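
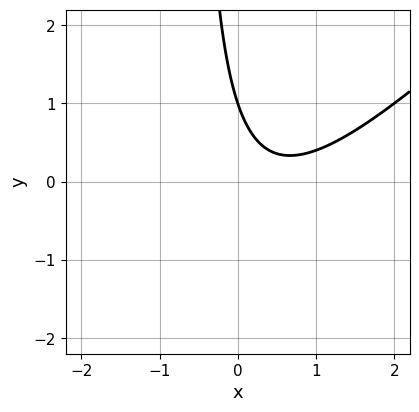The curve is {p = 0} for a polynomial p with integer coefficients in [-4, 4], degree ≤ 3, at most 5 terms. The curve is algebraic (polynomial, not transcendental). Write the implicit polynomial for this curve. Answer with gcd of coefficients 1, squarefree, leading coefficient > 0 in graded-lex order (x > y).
1. Degree: the shape is more complex than any degree-1 curve, so deg p = 2.
2. Against the integer gridlines: it meets the y-axis at y = 1 (among the integer gridlines); the curve avoids every integer x-axis point in the box.
3. Assembling these constraints gives the stated polynomial.

3*x^2 - 3*x*y - 3*x - 2*y + 2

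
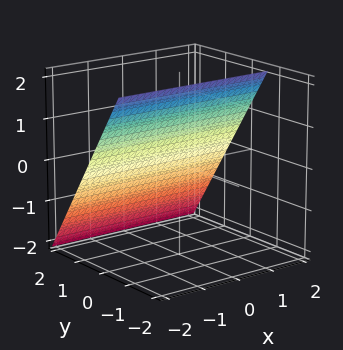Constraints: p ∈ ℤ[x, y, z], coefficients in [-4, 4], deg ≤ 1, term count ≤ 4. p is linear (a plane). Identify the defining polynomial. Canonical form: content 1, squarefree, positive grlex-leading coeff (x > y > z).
(a) deg p = 1. The surface is flat (a plane).
(b) Observable constraints: one z-axis crossing is at z = 1; it misses every integer gridline on the x-axis.
(c) Putting this together gives p.

3*y + 2*z - 2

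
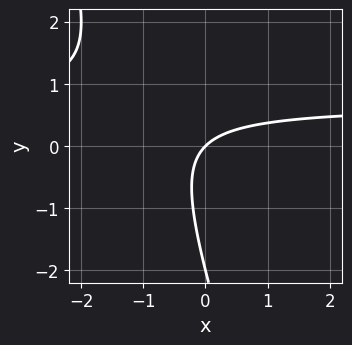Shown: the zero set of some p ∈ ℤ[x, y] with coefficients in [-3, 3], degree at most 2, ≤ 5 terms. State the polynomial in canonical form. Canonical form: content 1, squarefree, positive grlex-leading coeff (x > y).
(a) Degree: no degree-1 curve has this shape, so deg p = 2.
(b) Reading off the gridlines: among the integer gridlines, it crosses the y-axis at y ∈ {-2, 0}; one x-axis crossing is at x = 0.
(c) These observations pin down the coefficients.

3*x*y + y^2 - 2*x + 2*y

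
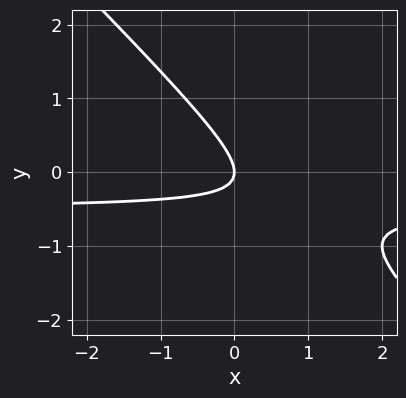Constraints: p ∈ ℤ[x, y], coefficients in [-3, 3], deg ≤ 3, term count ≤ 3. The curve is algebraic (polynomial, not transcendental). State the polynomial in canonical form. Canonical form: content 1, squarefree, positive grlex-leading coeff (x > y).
2*x*y + 2*y^2 + x

First, the degree is 2 — the shape is more complex than any degree-1 curve.
Next, from the axis intercepts and sections: it crosses the x-axis at the gridline x = 0; it crosses the y-axis at the gridline y = 0.
Finally, assembling these constraints gives the stated polynomial.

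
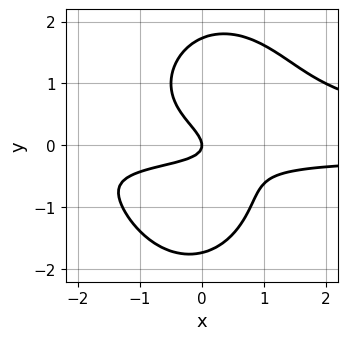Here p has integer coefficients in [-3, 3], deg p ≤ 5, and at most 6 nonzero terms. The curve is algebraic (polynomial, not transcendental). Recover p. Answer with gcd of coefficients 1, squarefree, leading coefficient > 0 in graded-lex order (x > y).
Degree: a generic line meets the curve in up to 4 points, so deg p = 4.
Checking where it meets the axes: one x-axis crossing is at x = 0; one y-axis crossing is at y = 0.
Together with the visible shape, these determine p as stated.

2*x^2*y^2 + y^4 - 2*x*y - 3*y^2 - x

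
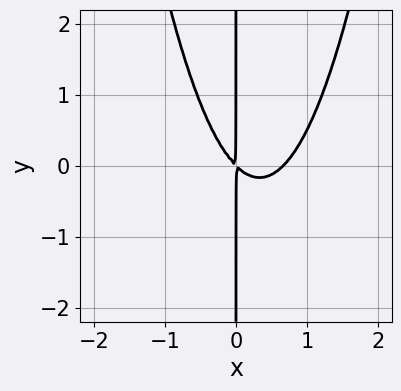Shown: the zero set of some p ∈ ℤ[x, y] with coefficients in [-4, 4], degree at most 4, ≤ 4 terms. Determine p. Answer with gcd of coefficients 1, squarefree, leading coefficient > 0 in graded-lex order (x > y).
1. The degree is 3 — a generic line meets the curve in up to 3 points.
2. Against the integer gridlines: every point of the y-axis in the box is on the curve.
3. Assembling these constraints gives the stated polynomial.

3*x^3 - 2*x^2 - 2*x*y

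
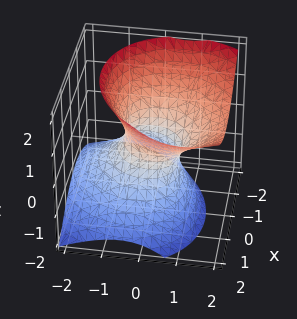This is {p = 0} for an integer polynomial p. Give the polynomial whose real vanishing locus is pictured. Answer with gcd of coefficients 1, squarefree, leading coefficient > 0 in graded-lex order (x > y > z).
Degree: no degree-1 surface has this shape, so deg p = 2.
Checking where it meets the axes: it misses every integer gridline on the z-axis.
Assembling these constraints gives the stated polynomial.

3*x^2 - x*y + 3*y^2 - 3*y*z - 3*z^2 - 2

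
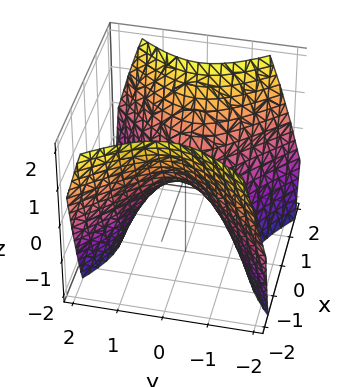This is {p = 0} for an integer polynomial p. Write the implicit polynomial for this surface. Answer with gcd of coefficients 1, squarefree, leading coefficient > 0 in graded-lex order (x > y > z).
First, degree: a hyperbolic paraboloid; a quadric, so deg p = 2.
Next, symmetries: it's symmetric under x → −x, forcing even powers of x; the y ↦ −y reflection is a symmetry, so y appears only in even powers.
Then, against the integer gridlines: it meets the x-axis at x = 0 (among the integer gridlines); it meets the y-axis at y = 0 (among the integer gridlines); one z-axis crossing is at z = 0.
Finally, assembling these constraints gives the stated polynomial.

x^2 - y^2 - z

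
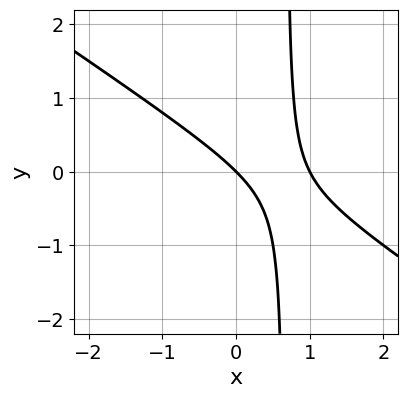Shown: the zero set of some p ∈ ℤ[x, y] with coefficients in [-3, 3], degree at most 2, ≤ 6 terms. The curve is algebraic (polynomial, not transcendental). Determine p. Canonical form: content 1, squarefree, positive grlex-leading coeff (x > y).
First, degree: no degree-1 curve has this shape, so deg p = 2.
Next, from the axis intercepts and sections: it crosses the y-axis at the gridline y = 0; among the integer gridlines, it crosses the x-axis at x ∈ {0, 1}.
Finally, together with the visible shape, these determine p as stated.

2*x^2 + 3*x*y - 2*x - 2*y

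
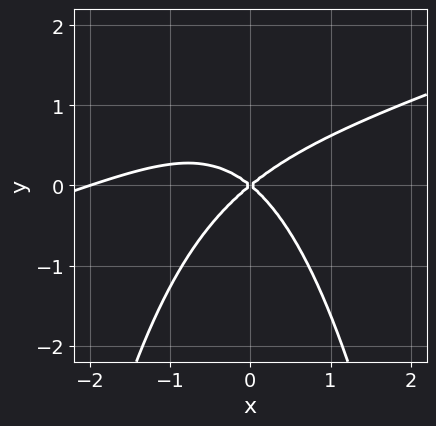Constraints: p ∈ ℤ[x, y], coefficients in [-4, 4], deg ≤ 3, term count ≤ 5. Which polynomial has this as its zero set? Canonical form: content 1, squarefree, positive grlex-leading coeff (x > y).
(a) deg p = 3.
(b) Checking where it meets the axes: among the integer gridlines, it crosses the x-axis at x ∈ {-2, 0}; one y-axis crossing is at y = 0.
(c) Assembling these constraints gives the stated polynomial.

x^3 - 3*x^2*y + 2*x^2 - 3*y^2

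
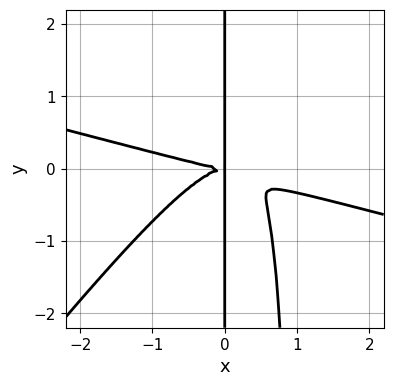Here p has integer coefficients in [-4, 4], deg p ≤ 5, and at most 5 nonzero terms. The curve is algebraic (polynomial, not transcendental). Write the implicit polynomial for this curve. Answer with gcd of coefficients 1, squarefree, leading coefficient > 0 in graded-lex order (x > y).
x^4 + 3*x^3*y - 3*x^2*y^2 + 3*x*y^2

First, degree: the shape is more complex than any degree-3 curve, so deg p = 4.
Then, observable constraints: every point of the y-axis in the box is on the curve.
Finally, the integer polynomial consistent with all of this is the stated p.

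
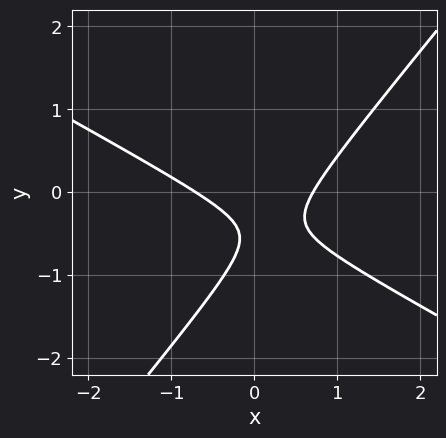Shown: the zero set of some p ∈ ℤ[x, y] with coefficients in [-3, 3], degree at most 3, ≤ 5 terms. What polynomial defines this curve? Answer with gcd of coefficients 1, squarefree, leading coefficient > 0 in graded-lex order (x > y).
2*x^2 + 2*x*y - 3*y^2 - 3*y - 1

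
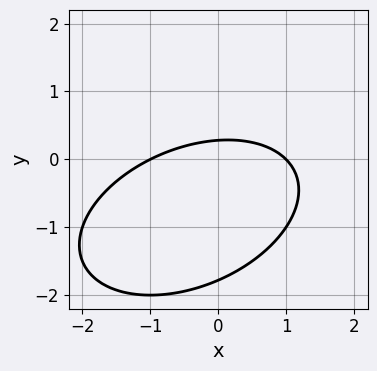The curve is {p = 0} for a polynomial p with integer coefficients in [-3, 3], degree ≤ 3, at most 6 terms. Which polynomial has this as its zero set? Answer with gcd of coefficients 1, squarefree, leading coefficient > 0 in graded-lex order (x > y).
1. The degree is 2 — no degree-1 curve has this shape.
2. From the visible intercepts: among the integer gridlines, it crosses the x-axis at x ∈ {-1, 1}.
3. Matching integer coefficients to the picture gives p.

x^2 - x*y + 2*y^2 + 3*y - 1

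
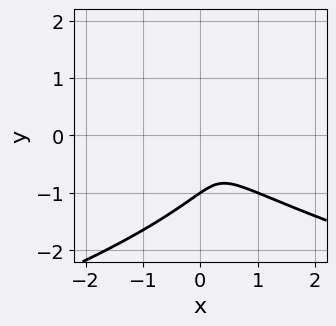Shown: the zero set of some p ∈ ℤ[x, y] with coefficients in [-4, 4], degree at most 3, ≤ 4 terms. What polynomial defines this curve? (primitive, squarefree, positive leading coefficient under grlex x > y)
deg p = 3. A generic line meets the curve in up to 3 points.
From the visible intercepts: it meets the y-axis at y = -1 (among the integer gridlines).
Together with the visible shape, these determine p as stated.

3*y^3 + 2*x^2 + 2*x*y + 3*y^2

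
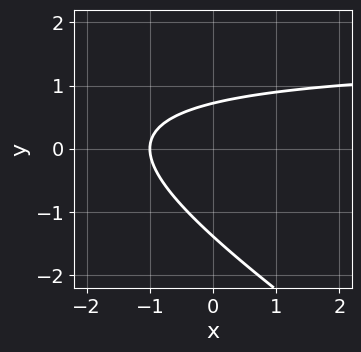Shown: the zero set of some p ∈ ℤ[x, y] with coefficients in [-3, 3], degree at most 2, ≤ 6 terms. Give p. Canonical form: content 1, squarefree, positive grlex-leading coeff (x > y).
2*x*y + 3*y^2 - 3*x + 2*y - 3

First, deg p = 2. A generic line meets the curve in up to 2 points.
Next, against the integer gridlines: it crosses the x-axis at the gridline x = -1.
Finally, fitting integer coefficients to these (and the overall shape) gives p.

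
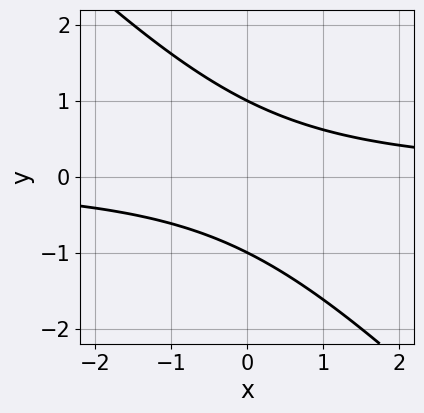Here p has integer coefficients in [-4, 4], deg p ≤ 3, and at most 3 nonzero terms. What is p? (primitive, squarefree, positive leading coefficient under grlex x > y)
x*y + y^2 - 1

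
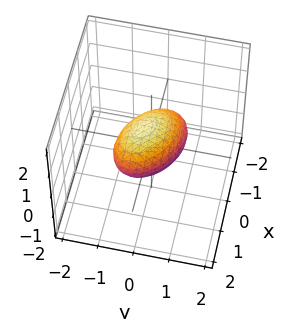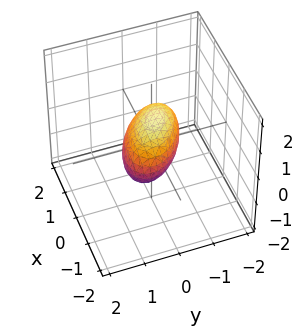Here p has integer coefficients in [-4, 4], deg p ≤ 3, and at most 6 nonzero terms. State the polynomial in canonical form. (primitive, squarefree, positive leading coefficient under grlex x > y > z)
1. The degree is 2 — the shape is more complex than any degree-1 surface.
2. Checking where it meets the axes: the x-axis gridline crossings are at x ∈ {-1, 1}.
3. The integer polynomial consistent with all of this is the stated p.

2*x^2 + 2*x*y + 3*y^2 + y*z + 3*z^2 - 2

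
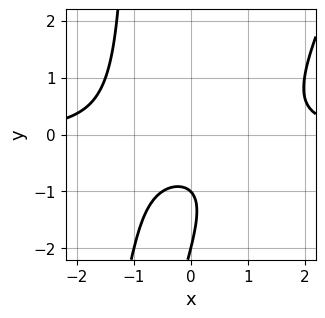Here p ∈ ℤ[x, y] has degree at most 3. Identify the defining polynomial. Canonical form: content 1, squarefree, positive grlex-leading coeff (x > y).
2*x^2*y - x*y^2 - y^2 - 3*y - 2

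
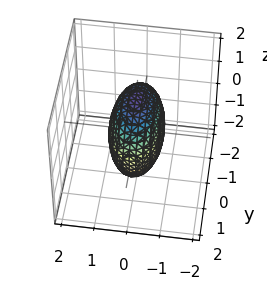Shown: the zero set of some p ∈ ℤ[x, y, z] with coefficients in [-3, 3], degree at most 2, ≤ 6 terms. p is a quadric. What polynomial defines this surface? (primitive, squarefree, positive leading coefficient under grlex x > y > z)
3*x^2 + y^2 + z^2 - 2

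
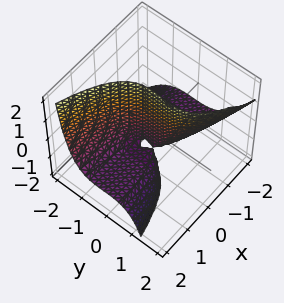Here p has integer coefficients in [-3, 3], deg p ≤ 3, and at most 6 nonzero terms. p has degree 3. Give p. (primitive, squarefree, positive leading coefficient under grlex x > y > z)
2*y^3 - y^2*z + 3*x*z + 3*x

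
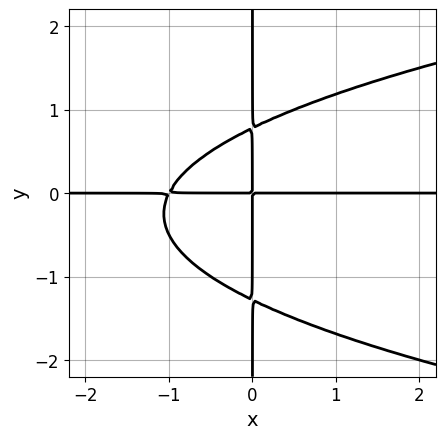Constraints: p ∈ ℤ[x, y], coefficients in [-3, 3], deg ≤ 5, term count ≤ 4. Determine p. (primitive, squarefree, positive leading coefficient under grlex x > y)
2*x*y^3 - 2*x^2*y + x*y^2 - 2*x*y

1. The degree is 4 — a generic line meets the curve in up to 4 points.
2. Against the integer gridlines: the visible y-axis segment lies entirely on the curve; the visible x-axis segment lies entirely on the curve.
3. Fitting integer coefficients to these (and the overall shape) gives p.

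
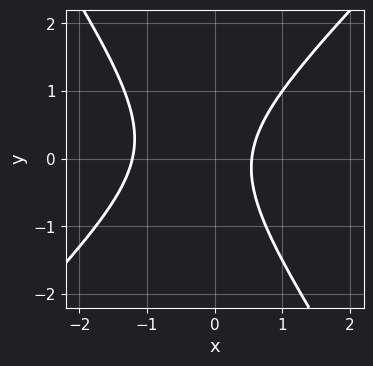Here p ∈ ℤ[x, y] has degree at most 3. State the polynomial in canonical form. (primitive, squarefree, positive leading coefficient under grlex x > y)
1. Degree: the shape is more complex than any degree-1 curve, so deg p = 2.
2. Against the integer gridlines: the curve avoids every integer y-axis point in the box.
3. Together with the visible shape, these determine p as stated.

3*x^2 - x*y - 2*y^2 + 2*x - 2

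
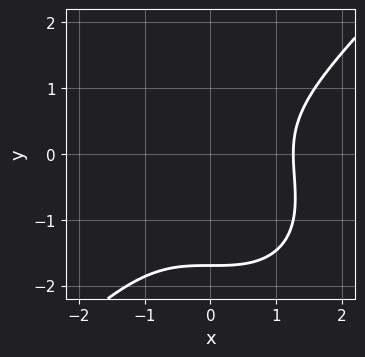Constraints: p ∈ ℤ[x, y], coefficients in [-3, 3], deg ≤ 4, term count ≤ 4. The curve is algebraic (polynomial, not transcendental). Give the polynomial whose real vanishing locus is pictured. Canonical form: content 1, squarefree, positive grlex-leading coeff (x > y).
x^3 - y^3 - y^2 - 2

First, deg p = 3. No degree-2 curve has this shape.
Finally, solving for integer coefficients yields p as stated.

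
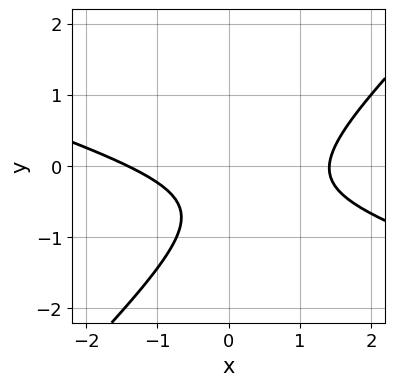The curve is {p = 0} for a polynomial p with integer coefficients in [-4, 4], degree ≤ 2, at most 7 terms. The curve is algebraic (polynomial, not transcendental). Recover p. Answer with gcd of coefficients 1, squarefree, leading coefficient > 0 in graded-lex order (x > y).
x^2 + 2*x*y - 3*y^2 - 3*y - 2

First, deg p = 2.
Next, from the axis intercepts and sections: no y-intercept at any integer in the box.
Finally, matching integer coefficients to the picture gives p.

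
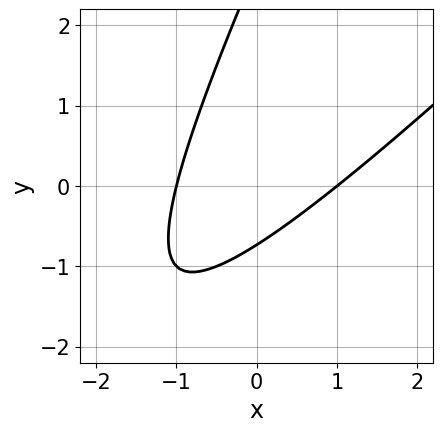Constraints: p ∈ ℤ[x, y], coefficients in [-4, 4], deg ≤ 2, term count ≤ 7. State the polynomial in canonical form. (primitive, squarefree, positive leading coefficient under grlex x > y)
2*x^2 - 3*x*y + y^2 - 2*y - 2

First, degree: no degree-1 curve has this shape, so deg p = 2.
Then, from the axis intercepts and sections: the x-axis gridline crossings are at x ∈ {-1, 1}.
Finally, solving for integer coefficients yields p as stated.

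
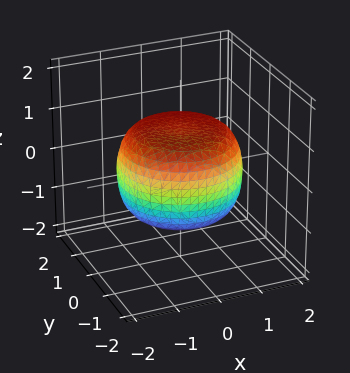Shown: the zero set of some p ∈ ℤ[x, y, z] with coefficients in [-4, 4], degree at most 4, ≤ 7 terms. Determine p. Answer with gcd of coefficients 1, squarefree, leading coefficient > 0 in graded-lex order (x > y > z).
x^4 + 2*x^2*y^2 + y^4 - x^2 - y^2 + 2*z^2 - 2

deg p = 4. A generic line meets the surface in up to 4 points.
Symmetry: the surface is invariant under rotation about z: p = q(x² + y², z).
From the axis intercepts and sections: a circular section at z = 1 has radius exactly 1; among the integer gridlines, it crosses the z-axis at z ∈ {-1, 1}.
The integer polynomial consistent with all of this is the stated p.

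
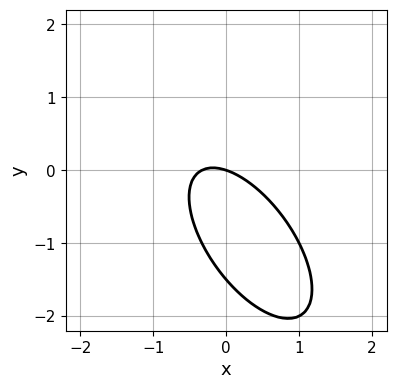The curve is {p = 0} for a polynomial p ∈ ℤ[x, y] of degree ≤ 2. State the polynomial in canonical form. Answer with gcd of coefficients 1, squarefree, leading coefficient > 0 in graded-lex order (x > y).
3*x^2 + 3*x*y + 2*y^2 + x + 3*y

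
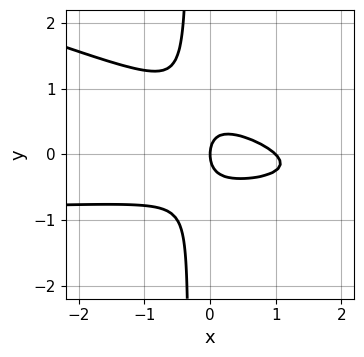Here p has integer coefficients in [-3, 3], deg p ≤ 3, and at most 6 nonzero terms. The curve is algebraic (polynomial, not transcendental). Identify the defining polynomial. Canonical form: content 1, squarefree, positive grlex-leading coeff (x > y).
x^2*y + 3*x*y^2 + x^2 + y^2 - x

First, deg p = 3. No degree-2 curve has this shape.
Next, reading off the gridlines: among the integer gridlines, it crosses the x-axis at x ∈ {0, 1}; it crosses the y-axis at the gridline y = 0.
Finally, putting this together gives p.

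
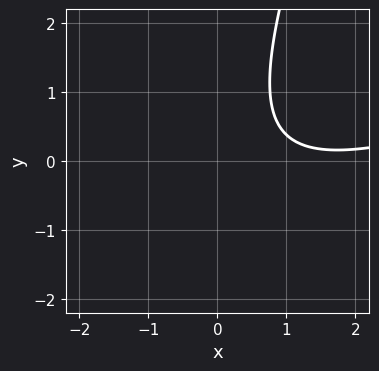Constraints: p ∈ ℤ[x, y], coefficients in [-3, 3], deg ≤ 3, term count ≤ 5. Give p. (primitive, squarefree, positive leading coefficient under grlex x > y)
First, degree: no degree-1 curve has this shape, so deg p = 2.
Then, from the axis intercepts and sections: no x-intercept at any integer in the box; no y-intercept at any integer in the box.
Finally, the integer polynomial consistent with all of this is the stated p.

x^2 - 3*x*y + y^2 - 3*x + 3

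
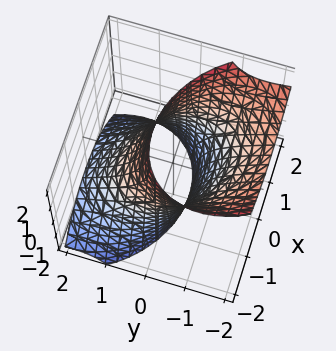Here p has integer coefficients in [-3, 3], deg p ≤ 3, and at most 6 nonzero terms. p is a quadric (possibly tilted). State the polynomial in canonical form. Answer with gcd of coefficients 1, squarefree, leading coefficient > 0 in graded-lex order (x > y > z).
2*x^2 + x*y + 2*y^2 + 3*y*z - 3

First, deg p = 2. The shape is more complex than any degree-1 surface.
Next, from the axis intercepts and sections: no z-intercept at any integer in the box.
Finally, assembling these constraints gives the stated polynomial.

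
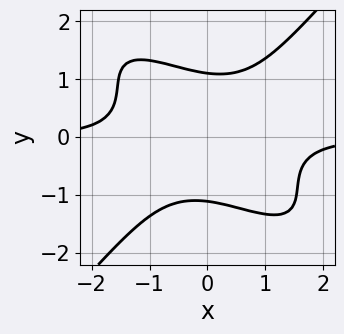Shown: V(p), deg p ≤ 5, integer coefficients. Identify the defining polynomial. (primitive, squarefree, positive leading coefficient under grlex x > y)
2*x^3*y + 2*x^2*y^2 - x*y^3 - 2*y^4 + 3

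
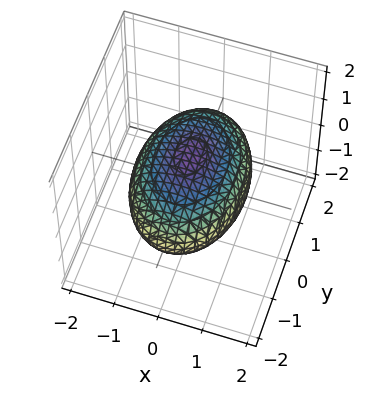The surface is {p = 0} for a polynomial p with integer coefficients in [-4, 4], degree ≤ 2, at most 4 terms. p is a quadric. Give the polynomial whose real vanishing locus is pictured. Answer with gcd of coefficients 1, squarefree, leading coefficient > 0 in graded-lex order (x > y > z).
2*x^2 + y^2 + 3*z^2 - 3

First, degree: a closed, bounded, convex surface; a quadric, so deg p = 2.
Then, symmetries: mirror symmetry z ↦ −z ⇒ only even powers of z; mirror symmetry y ↦ −y ⇒ only even powers of y; it's symmetric under x → −x, forcing even powers of x.
Then, from the axis intercepts and sections: among the integer gridlines, it crosses the z-axis at z ∈ {-1, 1}.
Finally, solving for integer coefficients yields p as stated.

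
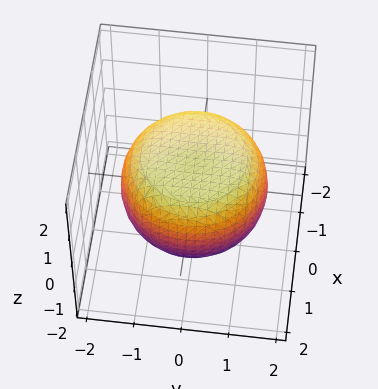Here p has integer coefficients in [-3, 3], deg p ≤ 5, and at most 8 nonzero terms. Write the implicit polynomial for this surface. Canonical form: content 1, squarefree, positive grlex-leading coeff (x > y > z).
x^4 + 2*x^2*y^2 + y^4 - x^2 - y^2 + 3*z^2 - 3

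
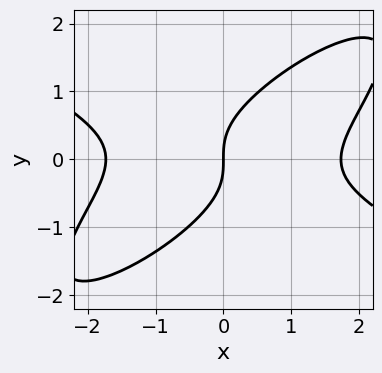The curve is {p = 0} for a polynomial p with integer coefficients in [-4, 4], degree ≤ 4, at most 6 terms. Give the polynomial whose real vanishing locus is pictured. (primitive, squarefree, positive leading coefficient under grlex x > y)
x^3 - 3*x*y^2 + 3*y^3 - 3*x

The degree is 3 — a generic line meets the curve in up to 3 points.
Against the integer gridlines: it crosses the x-axis at the gridline x = 0; it meets the y-axis at y = 0 (among the integer gridlines).
Fitting integer coefficients to these (and the overall shape) gives p.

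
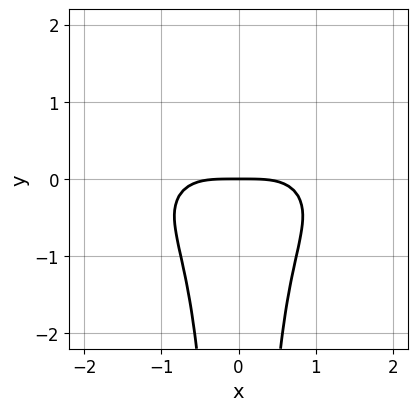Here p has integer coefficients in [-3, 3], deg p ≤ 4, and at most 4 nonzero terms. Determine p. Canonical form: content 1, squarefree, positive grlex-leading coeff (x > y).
x^4 + 3*x^2*y^2 + 2*y

Degree: no degree-3 curve has this shape, so deg p = 4.
Symmetries: it's symmetric under x → −x, forcing even powers of x.
Observable constraints: it meets the y-axis at y = 0 (among the integer gridlines); it meets the x-axis at x = 0 (among the integer gridlines).
The integer polynomial consistent with all of this is the stated p.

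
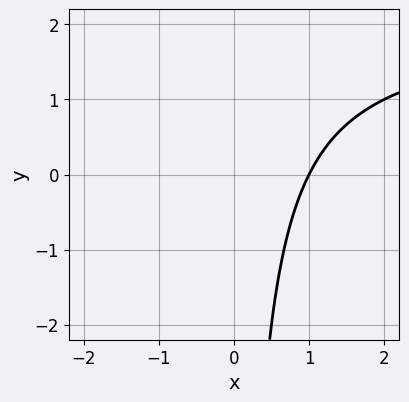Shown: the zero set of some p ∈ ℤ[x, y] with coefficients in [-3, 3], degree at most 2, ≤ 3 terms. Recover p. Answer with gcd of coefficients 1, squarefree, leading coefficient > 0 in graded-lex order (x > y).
First, degree: a generic line meets the curve in up to 2 points, so deg p = 2.
Next, against the integer gridlines: it misses every integer gridline on the y-axis; one x-axis crossing is at x = 1.
Finally, fitting integer coefficients to these (and the overall shape) gives p.

x*y - 2*x + 2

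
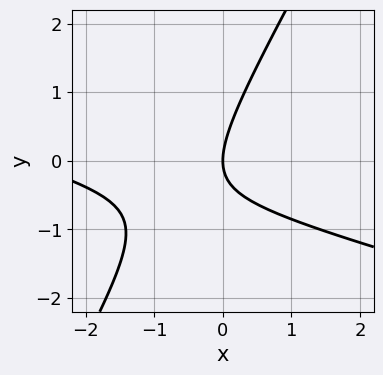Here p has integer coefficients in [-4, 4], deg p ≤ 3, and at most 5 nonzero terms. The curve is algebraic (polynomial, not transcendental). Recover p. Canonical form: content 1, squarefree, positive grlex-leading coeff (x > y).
x^2 + 3*x*y - 2*y^2 + 3*x

1. Degree: no degree-1 curve has this shape, so deg p = 2.
2. Against the integer gridlines: it meets the y-axis at y = 0 (among the integer gridlines); it meets the x-axis at x = 0 (among the integer gridlines).
3. Together with the visible shape, these determine p as stated.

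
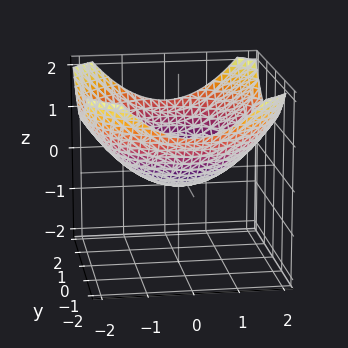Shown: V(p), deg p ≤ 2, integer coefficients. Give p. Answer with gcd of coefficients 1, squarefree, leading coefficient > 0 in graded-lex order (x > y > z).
x^2 + y^2 - 3*z - 1

1. Degree: no degree-1 surface has this shape, so deg p = 2.
2. By symmetry, the surface is invariant under rotation about z: p = q(x² + y², z).
3. From the axis intercepts and sections: the x-axis gridline crossings are at x ∈ {-1, 1}; a circular section at z = 0 has radius exactly 1; among the integer gridlines, it crosses the y-axis at y ∈ {-1, 1}.
4. Solving for integer coefficients yields p as stated.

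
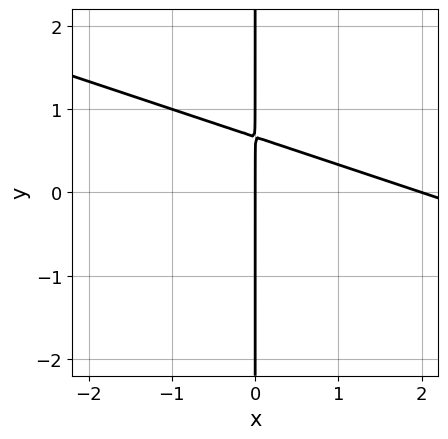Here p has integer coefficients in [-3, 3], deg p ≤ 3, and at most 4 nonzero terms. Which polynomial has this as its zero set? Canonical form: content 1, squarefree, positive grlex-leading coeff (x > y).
x^2 + 3*x*y - 2*x

(a) Degree: no degree-1 curve has this shape, so deg p = 2.
(b) Checking where it meets the axes: the visible y-axis segment lies entirely on the curve; the x-axis gridline crossings are at x ∈ {0, 2}.
(c) Matching integer coefficients to the picture gives p.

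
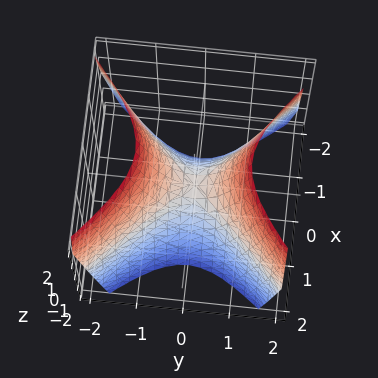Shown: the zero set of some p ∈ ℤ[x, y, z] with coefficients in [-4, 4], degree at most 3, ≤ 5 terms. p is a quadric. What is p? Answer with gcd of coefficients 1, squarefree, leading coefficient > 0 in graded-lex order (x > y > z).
3*x^2 - 3*y^2 + 2*z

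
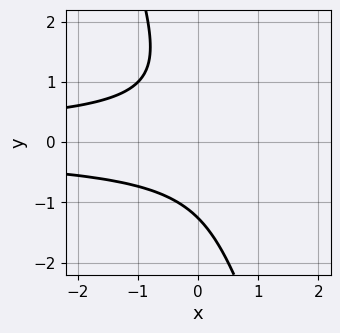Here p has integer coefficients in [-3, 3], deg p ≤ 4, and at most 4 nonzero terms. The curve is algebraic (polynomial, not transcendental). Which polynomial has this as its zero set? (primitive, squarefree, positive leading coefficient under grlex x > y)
Degree: no degree-2 curve has this shape, so deg p = 3.
Against the integer gridlines: the curve avoids every integer x-axis point in the box.
The integer polynomial consistent with all of this is the stated p.

3*x*y^2 + y^3 + 2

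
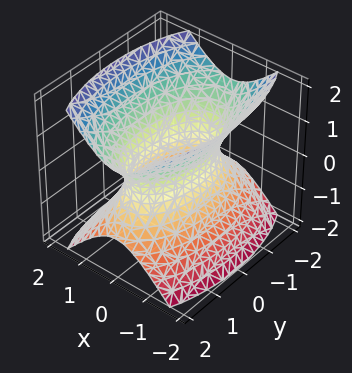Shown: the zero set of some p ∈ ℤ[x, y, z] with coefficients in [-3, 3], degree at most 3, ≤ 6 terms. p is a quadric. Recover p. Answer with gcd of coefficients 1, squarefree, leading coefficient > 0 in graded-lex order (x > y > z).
3*x^2 + y^2 - 2*z^2 - 2

First, degree: one connected sheet with a waist; a quadric, so deg p = 2.
Then, symmetries: mirror symmetry z ↦ −z ⇒ only even powers of z; it's symmetric under x → −x, forcing even powers of x; mirror symmetry y ↦ −y ⇒ only even powers of y.
Then, from the axis intercepts and sections: no z-intercept at any integer in the box.
Finally, the integer polynomial consistent with all of this is the stated p.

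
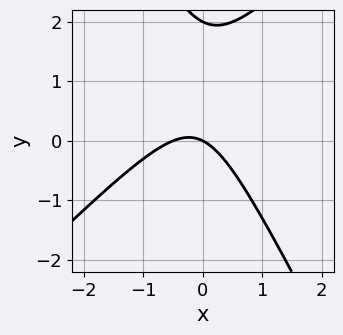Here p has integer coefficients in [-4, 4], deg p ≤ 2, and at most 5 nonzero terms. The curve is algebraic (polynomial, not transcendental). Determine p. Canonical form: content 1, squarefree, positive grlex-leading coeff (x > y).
2*x^2 - x*y - y^2 + x + 2*y

1. The degree is 2 — no degree-1 curve has this shape.
2. From the axis intercepts and sections: it crosses the x-axis at the gridline x = 0; among the integer gridlines, it crosses the y-axis at y ∈ {0, 2}.
3. Matching integer coefficients to the picture gives p.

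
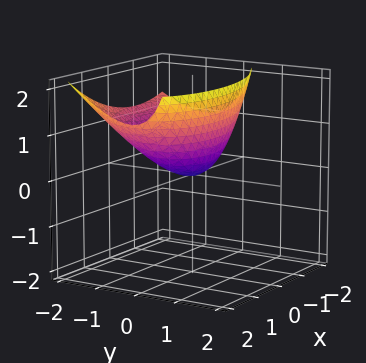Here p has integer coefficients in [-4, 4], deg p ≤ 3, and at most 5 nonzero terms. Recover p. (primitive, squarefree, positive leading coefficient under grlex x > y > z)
1. The degree is 2 — the shape is more complex than any degree-1 surface.
2. Reading off the gridlines: it meets the y-axis at y = 0 (among the integer gridlines); it crosses the x-axis at the gridline x = 0; one z-axis crossing is at z = 0.
3. Solving for integer coefficients yields p as stated.

x^2 - x*y + 2*y^2 + 2*y*z - 3*z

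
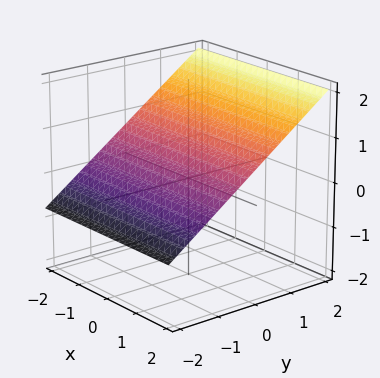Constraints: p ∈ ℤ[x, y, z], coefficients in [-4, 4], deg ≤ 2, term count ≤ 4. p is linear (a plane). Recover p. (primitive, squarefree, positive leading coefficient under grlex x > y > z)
2*y - 3*z + 2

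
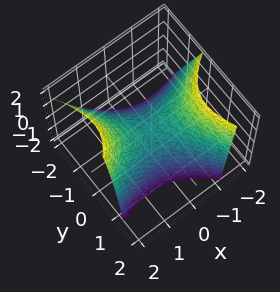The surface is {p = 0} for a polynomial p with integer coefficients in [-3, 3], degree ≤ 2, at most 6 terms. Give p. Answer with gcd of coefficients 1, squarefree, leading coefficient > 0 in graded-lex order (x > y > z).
2*x^2 - 3*x*y - 3*y^2 + y*z - 3*z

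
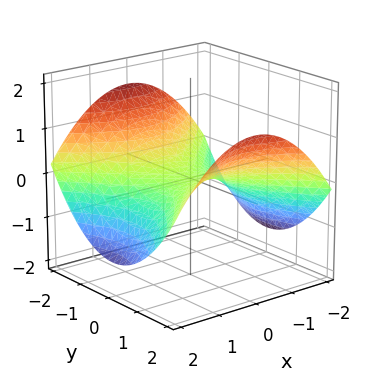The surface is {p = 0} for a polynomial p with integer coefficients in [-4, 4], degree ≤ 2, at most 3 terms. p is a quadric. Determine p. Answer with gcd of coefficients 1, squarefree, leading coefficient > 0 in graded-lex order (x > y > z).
(a) deg p = 2.
(b) Symmetries: it's symmetric under x → −x, forcing even powers of x; it's symmetric under y → −y, forcing even powers of y.
(c) Observable constraints: it crosses the x-axis at the gridline x = 0; it crosses the z-axis at the gridline z = 0; it meets the y-axis at y = 0 (among the integer gridlines).
(d) Matching integer coefficients to the picture gives p.

x^2 - y^2 + 3*z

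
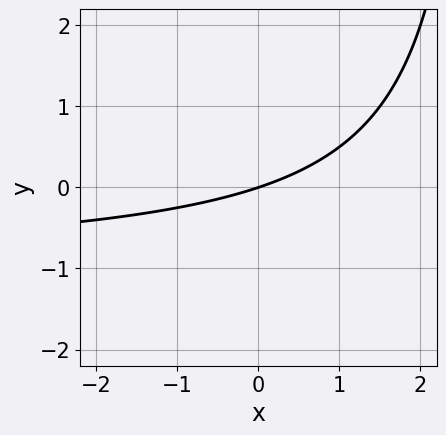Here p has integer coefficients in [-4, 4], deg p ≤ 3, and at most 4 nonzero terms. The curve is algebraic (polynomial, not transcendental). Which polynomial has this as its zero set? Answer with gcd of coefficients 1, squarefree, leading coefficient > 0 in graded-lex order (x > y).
x*y + x - 3*y

First, the degree is 2 — the shape is more complex than any degree-1 curve.
Next, checking where it meets the axes: it crosses the y-axis at the gridline y = 0; it meets the x-axis at x = 0 (among the integer gridlines).
Finally, fitting integer coefficients to these (and the overall shape) gives p.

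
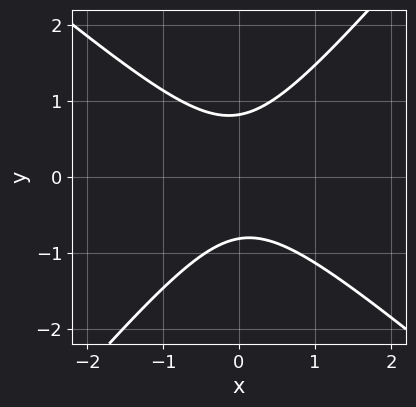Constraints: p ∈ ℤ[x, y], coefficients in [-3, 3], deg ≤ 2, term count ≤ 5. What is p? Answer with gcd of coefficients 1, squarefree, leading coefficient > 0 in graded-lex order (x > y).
3*x^2 + x*y - 3*y^2 + 2

(a) deg p = 2.
(b) From the axis intercepts and sections: it misses every integer gridline on the x-axis.
(c) Fitting integer coefficients to these (and the overall shape) gives p.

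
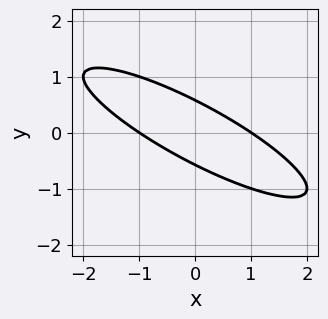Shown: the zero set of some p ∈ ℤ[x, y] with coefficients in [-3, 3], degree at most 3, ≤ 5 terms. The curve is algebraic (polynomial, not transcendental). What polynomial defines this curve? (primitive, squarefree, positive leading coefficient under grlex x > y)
x^2 + 3*x*y + 3*y^2 - 1

Degree: a generic line meets the curve in up to 2 points, so deg p = 2.
Against the integer gridlines: the x-axis gridline crossings are at x ∈ {-1, 1}.
Assembling these constraints gives the stated polynomial.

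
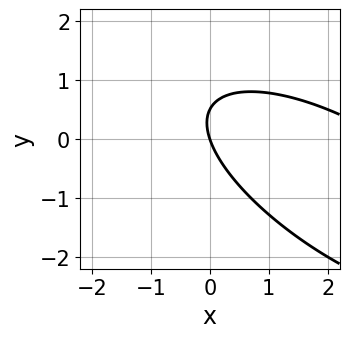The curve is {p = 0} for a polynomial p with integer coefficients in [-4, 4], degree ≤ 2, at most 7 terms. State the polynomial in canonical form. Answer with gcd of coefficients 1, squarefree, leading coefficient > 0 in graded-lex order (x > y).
First, deg p = 2.
Next, reading off the gridlines: one y-axis crossing is at y = 0; one x-axis crossing is at x = 0.
Finally, these observations pin down the coefficients.

x^2 + 2*x*y + 2*y^2 - 3*x - y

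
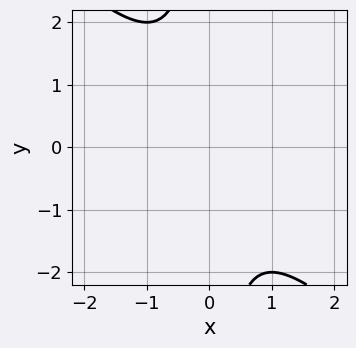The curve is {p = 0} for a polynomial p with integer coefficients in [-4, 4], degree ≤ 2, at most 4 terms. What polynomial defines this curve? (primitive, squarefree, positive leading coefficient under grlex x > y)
x^2 + x*y + 1

First, deg p = 2. A generic line meets the curve in up to 2 points.
Then, reading off the gridlines: no x-intercept at any integer in the box; it misses every integer gridline on the y-axis.
Finally, the integer polynomial consistent with all of this is the stated p.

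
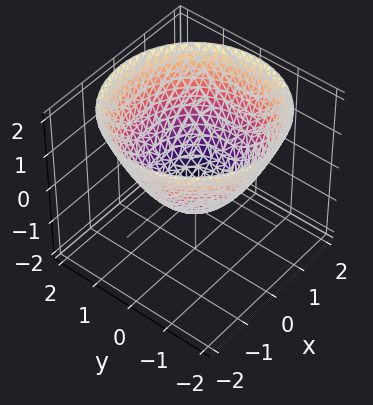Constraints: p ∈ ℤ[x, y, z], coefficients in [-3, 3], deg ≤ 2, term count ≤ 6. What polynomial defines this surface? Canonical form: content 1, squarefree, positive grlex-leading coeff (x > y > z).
First, degree: a generic line meets the surface in up to 2 points, so deg p = 2.
Then, symmetries: every cross-section ⟂ z is a circle, so x, y appear only via x² + y².
Then, against the integer gridlines: among the integer gridlines, it crosses the x-axis at x ∈ {-1, 1}; a circular section at z = 1 has radius between 1 and 2.
Finally, together with the visible shape, these determine p as stated.

2*x^2 + 2*y^2 - 3*z - 2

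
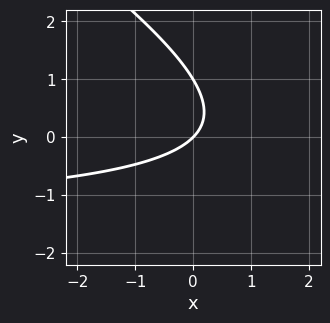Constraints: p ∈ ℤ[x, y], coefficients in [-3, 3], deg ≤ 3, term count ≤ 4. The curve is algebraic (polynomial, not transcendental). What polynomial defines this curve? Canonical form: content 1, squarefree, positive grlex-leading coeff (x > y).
2*x*y + 3*y^2 + 3*x - 3*y

1. The degree is 2 — no degree-1 curve has this shape.
2. Against the integer gridlines: the y-axis gridline crossings are at y ∈ {0, 1}; one x-axis crossing is at x = 0.
3. Assembling these constraints gives the stated polynomial.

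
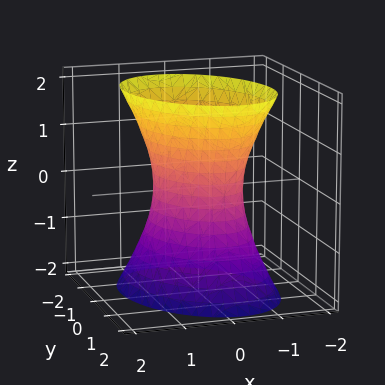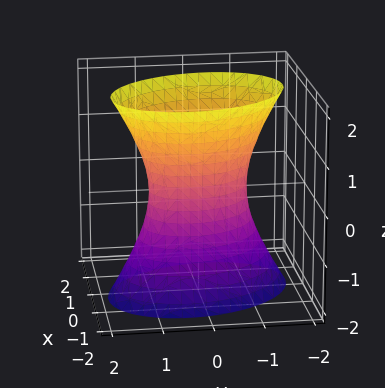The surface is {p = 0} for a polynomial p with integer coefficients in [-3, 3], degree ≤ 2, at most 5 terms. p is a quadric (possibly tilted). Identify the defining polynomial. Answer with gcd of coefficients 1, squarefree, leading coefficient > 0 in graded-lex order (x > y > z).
(a) Degree: a generic line meets the surface in up to 2 points, so deg p = 2.
(b) Checking where it meets the axes: among the integer gridlines, it crosses the y-axis at y ∈ {-1, 1}; no z-intercept at any integer in the box.
(c) Matching integer coefficients to the picture gives p.

3*x^2 + x*y + 2*y^2 - z^2 - 2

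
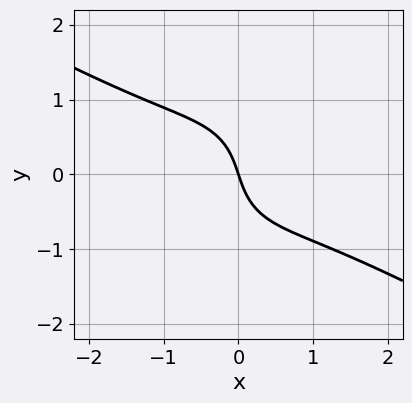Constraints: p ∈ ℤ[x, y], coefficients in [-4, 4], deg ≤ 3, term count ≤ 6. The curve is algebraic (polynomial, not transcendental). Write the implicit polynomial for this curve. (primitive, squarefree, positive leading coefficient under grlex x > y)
Degree: no degree-2 curve has this shape, so deg p = 3.
From the visible intercepts: it crosses the x-axis at the gridline x = 0; it meets the y-axis at y = 0 (among the integer gridlines).
Putting this together gives p.

2*x^3 + 3*x^2*y + 2*y^3 + 3*x + y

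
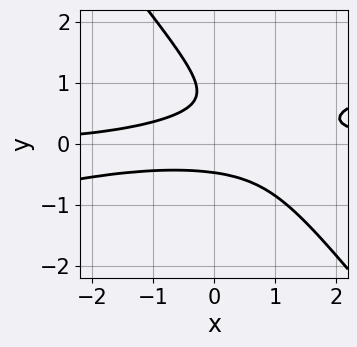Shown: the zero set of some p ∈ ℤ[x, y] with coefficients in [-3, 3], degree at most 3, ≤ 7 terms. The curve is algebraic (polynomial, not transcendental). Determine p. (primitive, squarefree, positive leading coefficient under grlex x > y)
x^2*y - 3*x*y^2 - 3*y^3 + 3*y^2 - 1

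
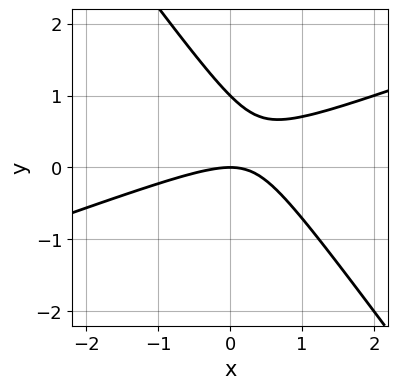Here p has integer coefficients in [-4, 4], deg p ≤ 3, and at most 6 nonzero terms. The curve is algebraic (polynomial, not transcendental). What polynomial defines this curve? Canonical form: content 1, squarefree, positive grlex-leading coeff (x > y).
First, the degree is 2 — a generic line meets the curve in up to 2 points.
Then, reading off the gridlines: among the integer gridlines, it crosses the y-axis at y ∈ {0, 1}; it crosses the x-axis at the gridline x = 0.
Finally, putting this together gives p.

x^2 - 2*x*y - 2*y^2 + 2*y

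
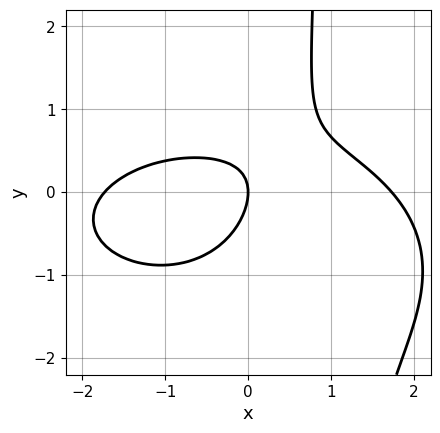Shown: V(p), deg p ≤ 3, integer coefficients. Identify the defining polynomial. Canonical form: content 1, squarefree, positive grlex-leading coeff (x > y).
(a) The degree is 3 — a generic line meets the curve in up to 3 points.
(b) From the visible intercepts: it meets the x-axis at x = 0 (among the integer gridlines); it crosses the y-axis at the gridline y = 0.
(c) These observations pin down the coefficients.

x^3 + 3*x*y^2 + 3*x*y - 3*y^2 - 3*x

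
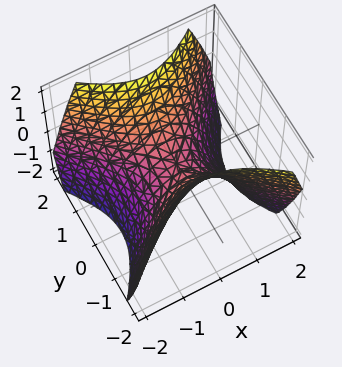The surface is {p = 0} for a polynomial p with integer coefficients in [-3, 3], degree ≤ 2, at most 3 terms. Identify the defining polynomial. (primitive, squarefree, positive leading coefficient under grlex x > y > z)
x^2 - y^2 + z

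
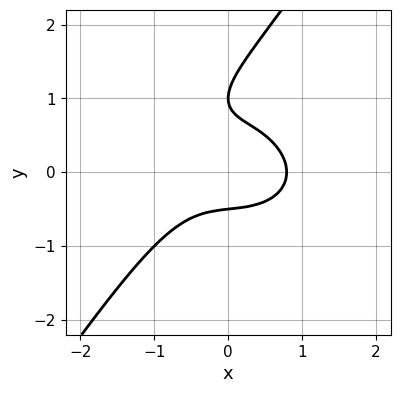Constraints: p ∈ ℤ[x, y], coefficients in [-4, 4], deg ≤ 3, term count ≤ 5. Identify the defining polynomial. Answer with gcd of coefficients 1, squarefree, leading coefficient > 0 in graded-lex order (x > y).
1. deg p = 3.
2. From the visible intercepts: one y-axis crossing is at y = 1.
3. Putting this together gives p.

2*x^3 + 2*x*y^2 - 2*y^3 + 3*y^2 - 1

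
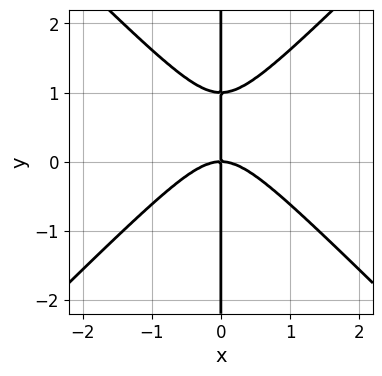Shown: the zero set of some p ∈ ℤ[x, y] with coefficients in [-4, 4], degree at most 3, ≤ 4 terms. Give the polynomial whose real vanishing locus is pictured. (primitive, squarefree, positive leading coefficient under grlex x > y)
x^3 - x*y^2 + x*y

(a) Degree: a generic line meets the curve in up to 3 points, so deg p = 3.
(b) Observable constraints: it meets the x-axis at x = 0 (among the integer gridlines); every point of the y-axis in the box is on the curve.
(c) Assembling these constraints gives the stated polynomial.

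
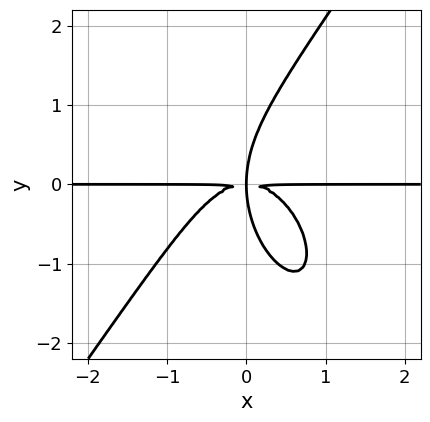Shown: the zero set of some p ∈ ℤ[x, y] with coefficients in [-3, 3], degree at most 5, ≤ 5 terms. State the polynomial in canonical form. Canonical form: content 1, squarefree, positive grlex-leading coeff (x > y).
3*x^3*y - y^4 + 3*x*y^2

(a) deg p = 4.
(b) Checking where it meets the axes: the visible x-axis segment lies entirely on the curve.
(c) Solving for integer coefficients yields p as stated.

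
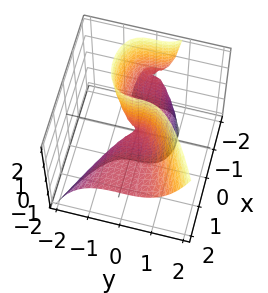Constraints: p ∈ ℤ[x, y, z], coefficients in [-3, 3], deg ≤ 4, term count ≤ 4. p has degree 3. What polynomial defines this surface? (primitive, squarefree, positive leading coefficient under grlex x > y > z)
x^2*z - 2*y^3 + 2*x*z

(a) The degree is 3 — the shape is more complex than any degree-2 surface.
(b) Against the integer gridlines: every point of the x-axis in the box is on the surface; the visible z-axis segment lies entirely on the surface.
(c) Together with the visible shape, these determine p as stated.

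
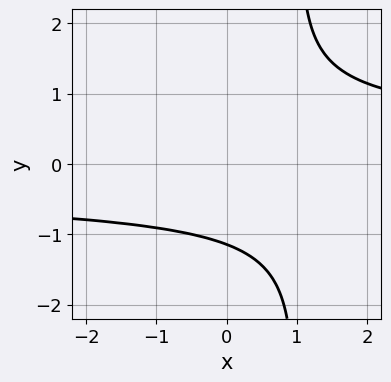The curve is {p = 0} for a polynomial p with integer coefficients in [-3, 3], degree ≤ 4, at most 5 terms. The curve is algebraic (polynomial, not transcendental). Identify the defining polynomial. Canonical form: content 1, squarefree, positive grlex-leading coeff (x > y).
1. Degree: a generic line meets the curve in up to 4 points, so deg p = 4.
2. From the visible intercepts: no x-intercept at any integer in the box.
3. Assembling these constraints gives the stated polynomial.

2*x*y^3 - 2*y^3 - 3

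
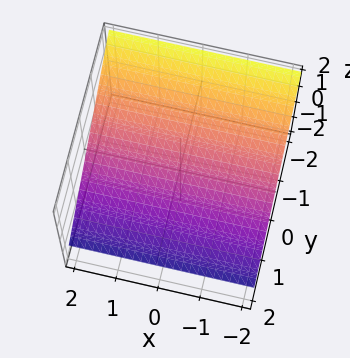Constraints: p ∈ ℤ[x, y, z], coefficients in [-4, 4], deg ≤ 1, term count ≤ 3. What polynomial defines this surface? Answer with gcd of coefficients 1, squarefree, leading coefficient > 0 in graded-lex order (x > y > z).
2*y + 3*z - 2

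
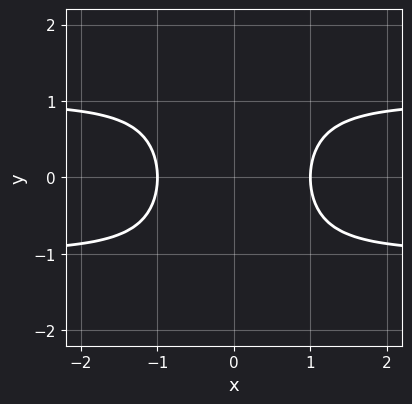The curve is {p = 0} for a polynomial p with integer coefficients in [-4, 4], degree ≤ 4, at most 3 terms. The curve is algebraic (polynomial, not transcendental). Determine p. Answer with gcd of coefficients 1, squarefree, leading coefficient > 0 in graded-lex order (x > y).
x^2*y^2 - x^2 + 1

First, degree: no degree-3 curve has this shape, so deg p = 4.
Then, symmetries: mirror symmetry y ↦ −y ⇒ only even powers of y; the x ↦ −x reflection is a symmetry, so x appears only in even powers.
Next, reading off the gridlines: it misses every integer gridline on the y-axis; the x-axis gridline crossings are at x ∈ {-1, 1}.
Finally, together with the visible shape, these determine p as stated.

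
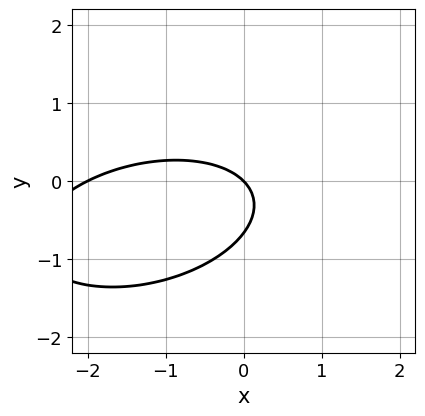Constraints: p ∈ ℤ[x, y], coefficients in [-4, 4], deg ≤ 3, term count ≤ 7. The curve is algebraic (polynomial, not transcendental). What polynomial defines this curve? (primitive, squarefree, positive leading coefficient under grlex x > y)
x^2 - x*y + 3*y^2 + 2*x + 2*y

(a) The degree is 2 — a generic line meets the curve in up to 2 points.
(b) Against the integer gridlines: the x-axis gridline crossings are at x ∈ {-2, 0}; it crosses the y-axis at the gridline y = 0.
(c) Matching integer coefficients to the picture gives p.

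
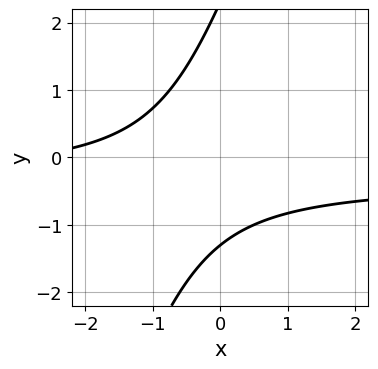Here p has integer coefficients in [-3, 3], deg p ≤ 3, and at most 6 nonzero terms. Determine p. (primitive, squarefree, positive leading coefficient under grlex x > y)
3*x*y - y^2 + x + y + 3

The degree is 2 — no degree-1 curve has this shape.
Reading off the gridlines: no x-intercept at any integer in the box.
Putting this together gives p.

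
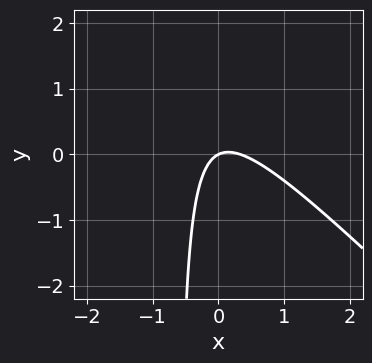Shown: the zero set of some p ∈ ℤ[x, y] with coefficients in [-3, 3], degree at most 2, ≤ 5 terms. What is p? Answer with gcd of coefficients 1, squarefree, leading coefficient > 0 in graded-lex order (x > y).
3*x^2 + 3*x*y - x + 2*y

The degree is 2 — a generic line meets the curve in up to 2 points.
From the axis intercepts and sections: one x-axis crossing is at x = 0; one y-axis crossing is at y = 0.
Fitting integer coefficients to these (and the overall shape) gives p.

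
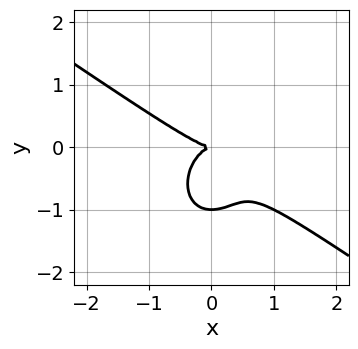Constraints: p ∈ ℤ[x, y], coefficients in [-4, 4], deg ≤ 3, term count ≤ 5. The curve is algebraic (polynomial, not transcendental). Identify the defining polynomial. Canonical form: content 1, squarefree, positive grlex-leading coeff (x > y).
x^3 + x^2*y + y^3 + y^2

(a) Degree: no degree-2 curve has this shape, so deg p = 3.
(b) Observable constraints: it crosses the x-axis at the gridline x = 0; among the integer gridlines, it crosses the y-axis at y ∈ {-1, 0}.
(c) The integer polynomial consistent with all of this is the stated p.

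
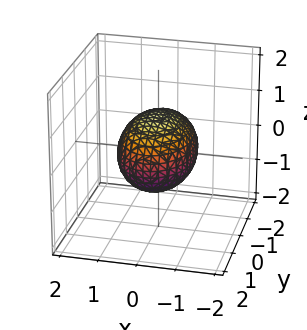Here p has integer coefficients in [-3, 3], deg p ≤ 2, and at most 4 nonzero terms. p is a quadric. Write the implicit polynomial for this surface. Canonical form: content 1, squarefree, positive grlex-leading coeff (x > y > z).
2*x^2 + y^2 + 2*z^2 - 2

(a) The degree is 2 — bounded and convex; a quadric.
(b) Symmetries: it's symmetric under y → −y, forcing even powers of y; it's symmetric under x → −x, forcing even powers of x; it's symmetric under z → −z, forcing even powers of z.
(c) Against the integer gridlines: the z-axis gridline crossings are at z ∈ {-1, 1}; among the integer gridlines, it crosses the x-axis at x ∈ {-1, 1}.
(d) The integer polynomial consistent with all of this is the stated p.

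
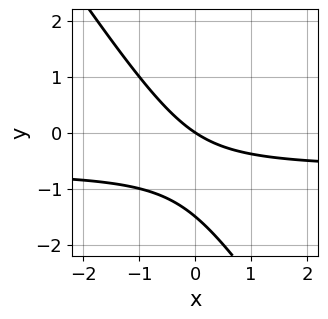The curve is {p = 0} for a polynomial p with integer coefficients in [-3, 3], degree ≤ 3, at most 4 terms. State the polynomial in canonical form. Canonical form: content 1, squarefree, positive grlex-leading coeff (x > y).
3*x*y + 2*y^2 + 2*x + 3*y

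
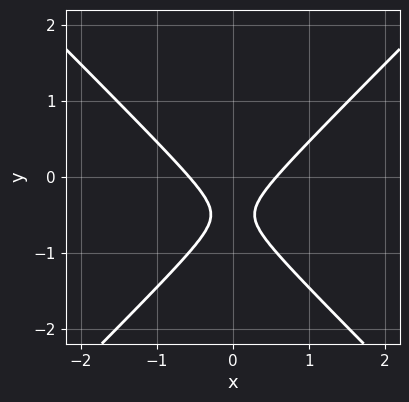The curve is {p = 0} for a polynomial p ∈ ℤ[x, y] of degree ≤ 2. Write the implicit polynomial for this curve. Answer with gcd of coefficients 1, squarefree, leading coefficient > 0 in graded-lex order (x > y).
1. deg p = 2. The shape is more complex than any degree-1 curve.
2. Symmetries: it's symmetric under x → −x, forcing even powers of x.
3. Against the integer gridlines: the curve avoids every integer y-axis point in the box.
4. Putting this together gives p.

3*x^2 - 3*y^2 - 3*y - 1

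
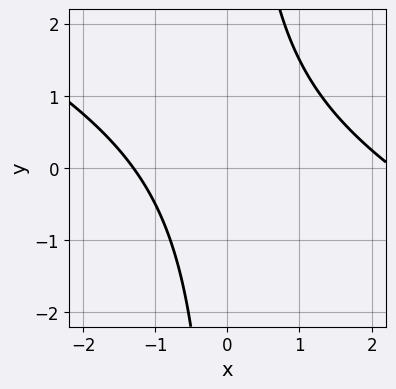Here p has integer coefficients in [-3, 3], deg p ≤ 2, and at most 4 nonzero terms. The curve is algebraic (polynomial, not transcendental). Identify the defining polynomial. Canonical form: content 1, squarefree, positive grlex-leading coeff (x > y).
(a) The degree is 2 — no degree-1 curve has this shape.
(b) Reading off the gridlines: no y-intercept at any integer in the box.
(c) These observations pin down the coefficients.

x^2 + 2*x*y - x - 3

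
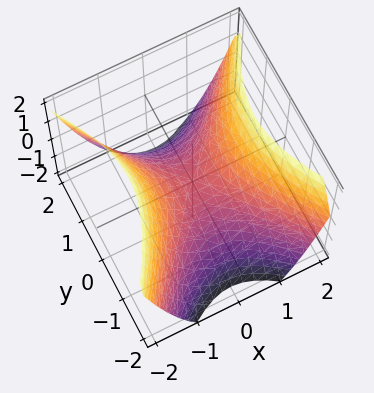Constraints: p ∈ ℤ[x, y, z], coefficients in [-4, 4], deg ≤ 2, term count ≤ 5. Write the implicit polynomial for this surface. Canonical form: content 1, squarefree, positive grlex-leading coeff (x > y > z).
Degree: a hyperbolic paraboloid; a quadric, so deg p = 2.
Symmetries: the y ↦ −y reflection is a symmetry, so y appears only in even powers; mirror symmetry x ↦ −x ⇒ only even powers of x.
From the visible intercepts: it crosses the y-axis at the gridline y = 0; one x-axis crossing is at x = 0; it meets the z-axis at z = 0 (among the integer gridlines).
Together with the visible shape, these determine p as stated.

3*x^2 - 2*y^2 - 3*z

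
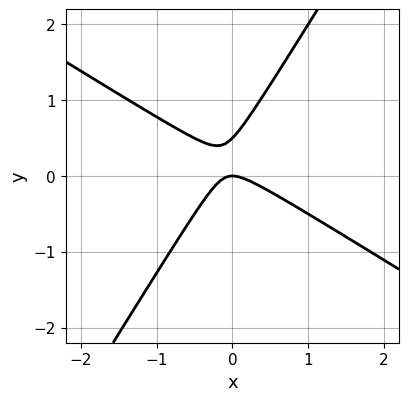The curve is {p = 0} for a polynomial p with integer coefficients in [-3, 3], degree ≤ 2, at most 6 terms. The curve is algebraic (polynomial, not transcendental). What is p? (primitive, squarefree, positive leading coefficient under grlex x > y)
First, deg p = 2. The shape is more complex than any degree-1 curve.
Then, from the axis intercepts and sections: it meets the y-axis at y = 0 (among the integer gridlines); it meets the x-axis at x = 0 (among the integer gridlines).
Finally, together with the visible shape, these determine p as stated.

2*x^2 + 2*x*y - 2*y^2 + y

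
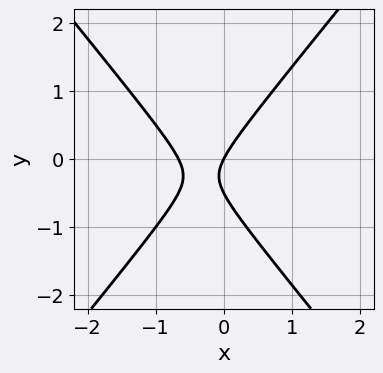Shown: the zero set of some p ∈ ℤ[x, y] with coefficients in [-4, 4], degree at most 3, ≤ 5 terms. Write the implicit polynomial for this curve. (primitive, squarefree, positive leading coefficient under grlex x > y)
3*x^2 - 2*y^2 + 2*x - y

The degree is 2 — the shape is more complex than any degree-1 curve.
Checking where it meets the axes: one x-axis crossing is at x = 0; one y-axis crossing is at y = 0.
Putting this together gives p.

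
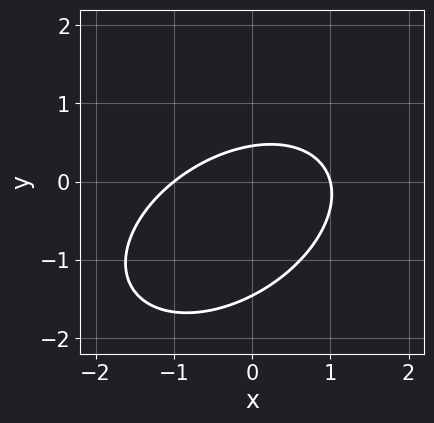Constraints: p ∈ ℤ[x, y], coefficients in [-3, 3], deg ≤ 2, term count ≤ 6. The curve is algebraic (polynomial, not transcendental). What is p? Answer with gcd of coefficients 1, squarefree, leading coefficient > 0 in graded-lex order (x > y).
2*x^2 - 2*x*y + 3*y^2 + 3*y - 2

(a) The degree is 2 — no degree-1 curve has this shape.
(b) Observable constraints: the x-axis gridline crossings are at x ∈ {-1, 1}.
(c) Matching integer coefficients to the picture gives p.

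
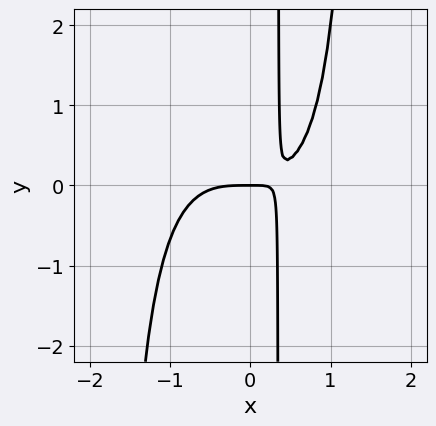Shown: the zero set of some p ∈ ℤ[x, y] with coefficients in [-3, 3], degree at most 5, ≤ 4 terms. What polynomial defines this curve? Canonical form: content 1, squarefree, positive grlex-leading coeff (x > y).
2*x^4 + x^3*y - 3*x*y + y

(a) Degree: the shape is more complex than any degree-3 curve, so deg p = 4.
(b) Observable constraints: it meets the y-axis at y = 0 (among the integer gridlines); one x-axis crossing is at x = 0.
(c) These observations pin down the coefficients.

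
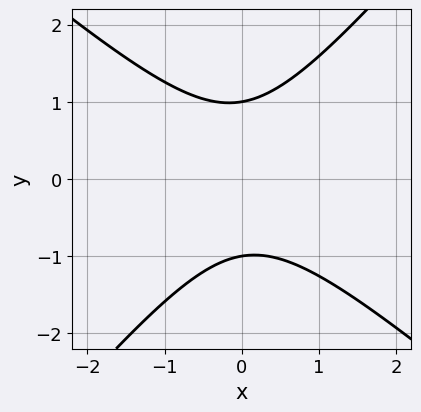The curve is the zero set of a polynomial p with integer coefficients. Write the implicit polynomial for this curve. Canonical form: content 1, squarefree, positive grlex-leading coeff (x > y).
3*x^2 + x*y - 3*y^2 + 3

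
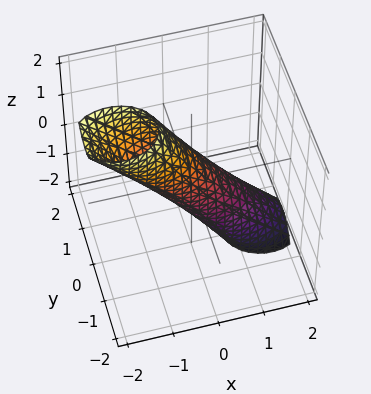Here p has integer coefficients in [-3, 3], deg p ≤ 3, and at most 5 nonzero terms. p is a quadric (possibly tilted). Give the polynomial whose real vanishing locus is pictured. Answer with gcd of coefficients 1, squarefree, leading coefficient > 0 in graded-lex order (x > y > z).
deg p = 2.
Observable constraints: among the integer gridlines, it crosses the z-axis at z ∈ {-1, 1}.
Together with the visible shape, these determine p as stated.

2*x^2 + 3*x*z + 3*y^2 + z^2 - 1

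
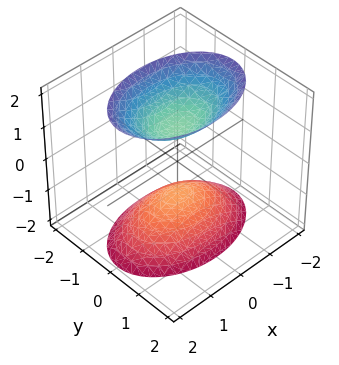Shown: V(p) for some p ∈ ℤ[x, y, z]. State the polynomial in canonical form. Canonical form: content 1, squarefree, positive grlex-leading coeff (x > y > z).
First, the picture has 2 separate pieces. Treating them together as one polynomial.
Then, degree: two separate bowl-shaped sheets opening away from each other; a quadric, so deg p = 2.
Then, symmetries: the y ↦ −y reflection is a symmetry, so y appears only in even powers; it's symmetric under x → −x, forcing even powers of x; the z ↦ −z reflection is a symmetry, so z appears only in even powers.
Then, observable constraints: the z-axis gridline crossings are at z ∈ {-1, 1}; no x-intercept at any integer in the box; it misses every integer gridline on the y-axis.
Finally, matching integer coefficients to the picture gives p.

x^2 + 2*y^2 - z^2 + 1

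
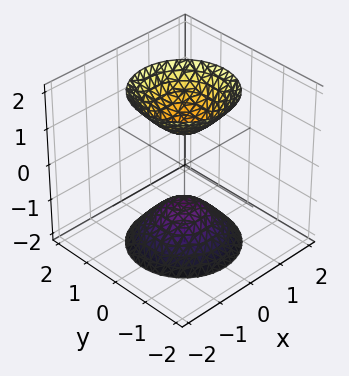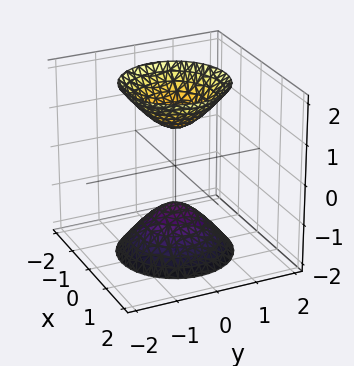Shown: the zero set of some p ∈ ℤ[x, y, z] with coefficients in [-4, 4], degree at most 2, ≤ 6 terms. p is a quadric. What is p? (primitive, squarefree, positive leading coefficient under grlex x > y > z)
2*x^2 + 2*y^2 - z^2 + 1

First, there are 2 components. They look like related sheets of one shape, so recover p as a whole.
Then, deg p = 2. Two sheets facing apart; a quadric.
Next, symmetries: it's symmetric under z → −z, forcing even powers of z; every cross-section ⟂ z is a circle, so x, y appear only via x² + y².
Then, from the axis intercepts and sections: among the integer gridlines, it crosses the z-axis at z ∈ {-1, 1}; a circular section at z = 2 has radius between 1 and 2; it misses every integer gridline on the x-axis.
Finally, solving for integer coefficients yields p as stated.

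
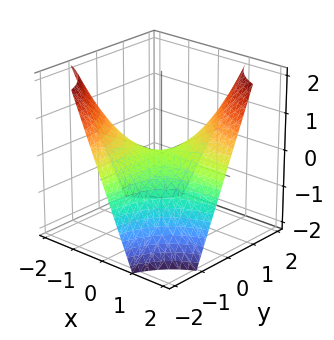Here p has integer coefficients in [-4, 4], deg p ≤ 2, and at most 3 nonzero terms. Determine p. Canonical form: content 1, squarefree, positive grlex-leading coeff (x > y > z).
1. Degree: a hyperbolic paraboloid; a quadric, so deg p = 2.
2. Observable constraints: every point of the x-axis in the box is on the surface; every point of the y-axis in the box is on the surface; one z-axis crossing is at z = 0.
3. The integer polynomial consistent with all of this is the stated p.

x*y - z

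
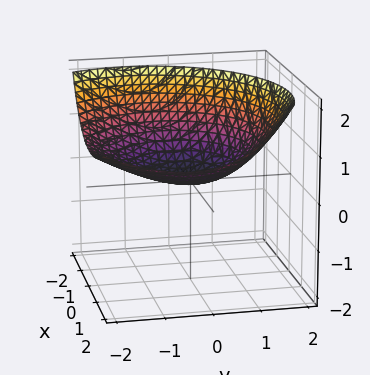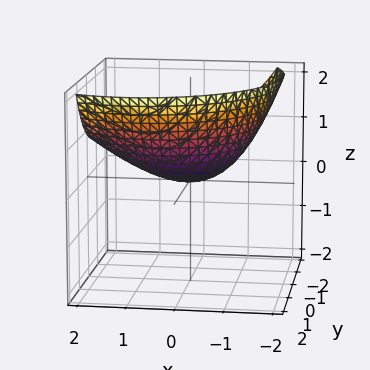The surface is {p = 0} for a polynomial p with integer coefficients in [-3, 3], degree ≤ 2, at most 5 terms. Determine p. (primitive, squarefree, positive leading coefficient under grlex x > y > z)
(a) deg p = 2. No degree-1 surface has this shape.
(b) From the axis intercepts and sections: it meets the x-axis at x = 0 (among the integer gridlines); it meets the z-axis at z = 0 (among the integer gridlines); one y-axis crossing is at y = 0.
(c) The integer polynomial consistent with all of this is the stated p.

x^2 - x*z + y^2 + y*z - 3*z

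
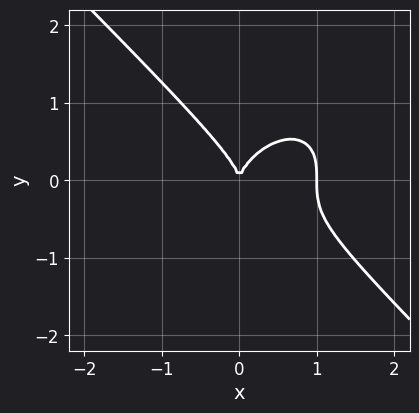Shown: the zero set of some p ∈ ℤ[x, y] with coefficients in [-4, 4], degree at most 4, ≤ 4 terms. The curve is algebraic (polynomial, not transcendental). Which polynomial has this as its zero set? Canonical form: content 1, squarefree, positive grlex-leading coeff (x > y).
x^3 + y^3 - x^2

(a) Degree: a generic line meets the curve in up to 3 points, so deg p = 3.
(b) Checking where it meets the axes: among the integer gridlines, it crosses the x-axis at x ∈ {0, 1}; one y-axis crossing is at y = 0.
(c) Together with the visible shape, these determine p as stated.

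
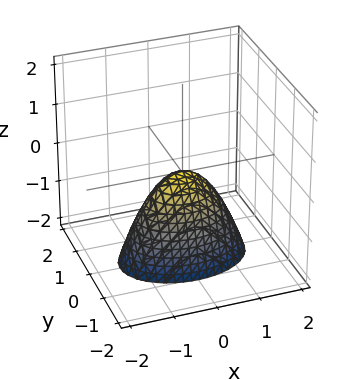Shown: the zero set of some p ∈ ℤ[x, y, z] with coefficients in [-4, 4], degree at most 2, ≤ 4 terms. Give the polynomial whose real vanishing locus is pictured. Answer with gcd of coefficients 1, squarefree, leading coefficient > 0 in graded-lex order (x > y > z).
First, degree: a paraboloid; a quadric, so deg p = 2.
Then, symmetries: the x ↦ −x reflection is a symmetry, so x appears only in even powers; mirror symmetry y ↦ −y ⇒ only even powers of y.
Next, from the axis intercepts and sections: one z-axis crossing is at z = 0; it meets the y-axis at y = 0 (among the integer gridlines); one x-axis crossing is at x = 0.
Finally, together with the visible shape, these determine p as stated.

x^2 + 2*y^2 + z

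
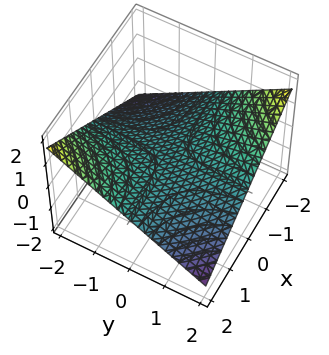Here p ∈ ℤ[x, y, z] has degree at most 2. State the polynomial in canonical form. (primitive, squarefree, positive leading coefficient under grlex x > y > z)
deg p = 2. A hyperbolic paraboloid; a quadric.
Against the integer gridlines: it meets the z-axis at z = 0 (among the integer gridlines); the visible y-axis segment lies entirely on the surface; every point of the x-axis in the box is on the surface.
Together with the visible shape, these determine p as stated.

x*y + 3*z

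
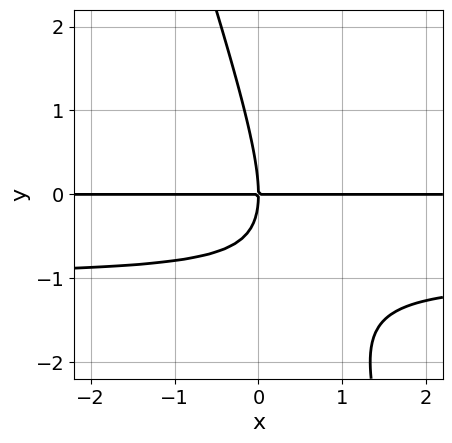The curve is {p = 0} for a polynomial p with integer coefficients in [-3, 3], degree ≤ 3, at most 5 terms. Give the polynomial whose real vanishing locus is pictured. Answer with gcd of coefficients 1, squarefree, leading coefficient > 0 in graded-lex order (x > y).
1. deg p = 3.
2. Checking where it meets the axes: the visible x-axis segment lies entirely on the curve; it crosses the y-axis at the gridline y = 0.
3. Assembling these constraints gives the stated polynomial.

3*x*y^2 + y^3 + 3*x*y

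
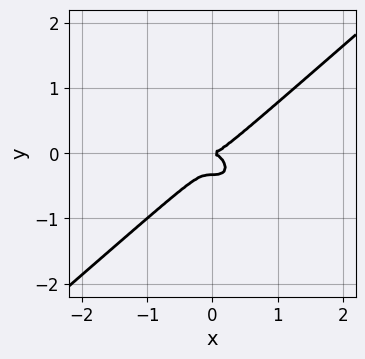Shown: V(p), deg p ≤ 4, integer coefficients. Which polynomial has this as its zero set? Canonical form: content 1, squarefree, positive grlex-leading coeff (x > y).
2*x^3 - 3*y^3 - y^2

deg p = 3.
From the axis intercepts and sections: it crosses the x-axis at the gridline x = 0; one y-axis crossing is at y = 0.
Together with the visible shape, these determine p as stated.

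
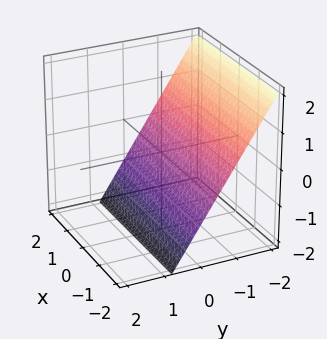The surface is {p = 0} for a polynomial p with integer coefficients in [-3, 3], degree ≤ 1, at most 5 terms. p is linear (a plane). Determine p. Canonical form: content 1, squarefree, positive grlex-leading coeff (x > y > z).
3*y + 2*z + 2

First, deg p = 1. Every cross-section is a straight line — this is a plane.
Next, from the axis intercepts and sections: one z-axis crossing is at z = -1; no x-intercept at any integer in the box.
Finally, the integer polynomial consistent with all of this is the stated p.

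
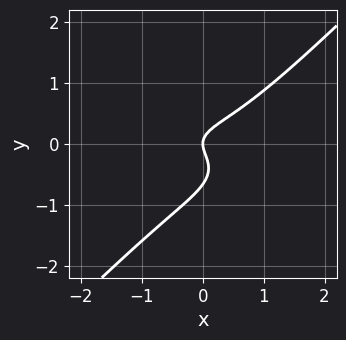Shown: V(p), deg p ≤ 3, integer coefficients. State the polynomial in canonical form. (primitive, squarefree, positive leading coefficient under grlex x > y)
(a) The degree is 3 — a generic line meets the curve in up to 3 points.
(b) From the axis intercepts and sections: it meets the y-axis at y = 0 (among the integer gridlines); it meets the x-axis at x = 0 (among the integer gridlines).
(c) Assembling these constraints gives the stated polynomial.

x^3 + 2*x*y^2 - 3*y^3 - 2*y^2 + x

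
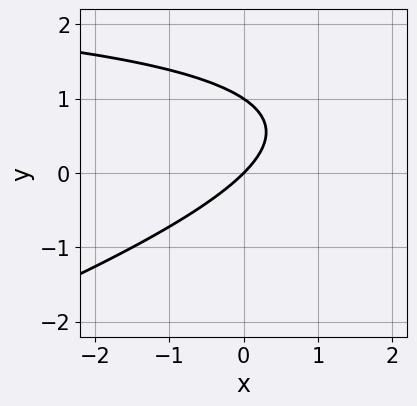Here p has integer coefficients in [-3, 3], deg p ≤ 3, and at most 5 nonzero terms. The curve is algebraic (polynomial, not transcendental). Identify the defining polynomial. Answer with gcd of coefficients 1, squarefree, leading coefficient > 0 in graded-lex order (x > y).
x*y - 3*y^2 - 3*x + 3*y

First, the degree is 2 — a generic line meets the curve in up to 2 points.
Next, checking where it meets the axes: the y-axis gridline crossings are at y ∈ {0, 1}; one x-axis crossing is at x = 0.
Finally, assembling these constraints gives the stated polynomial.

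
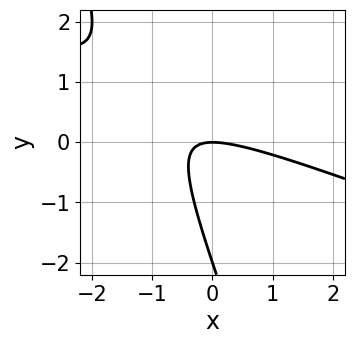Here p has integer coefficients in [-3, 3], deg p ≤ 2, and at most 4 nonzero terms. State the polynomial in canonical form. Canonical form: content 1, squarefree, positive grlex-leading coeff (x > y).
x^2 + 3*x*y + y^2 + 2*y

1. Degree: a generic line meets the curve in up to 2 points, so deg p = 2.
2. Observable constraints: it meets the x-axis at x = 0 (among the integer gridlines); among the integer gridlines, it crosses the y-axis at y ∈ {-2, 0}.
3. These observations pin down the coefficients.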